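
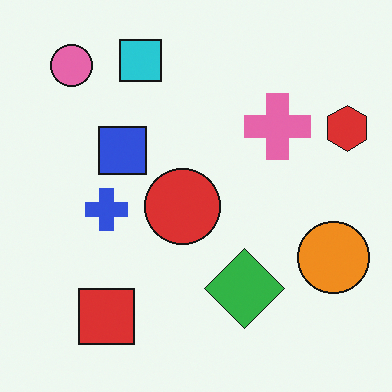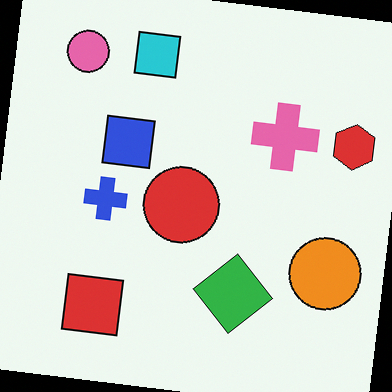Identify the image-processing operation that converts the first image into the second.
The image was rotated clockwise by a few degrees.

Every shape is tilted by the same angle and the image corners show triangular fill wedges — a whole-image rotation by a non-right angle.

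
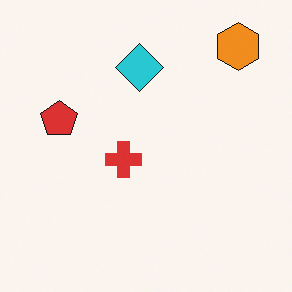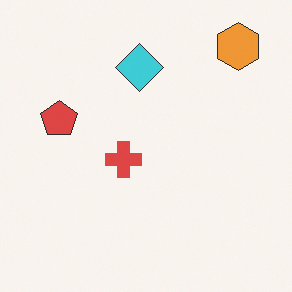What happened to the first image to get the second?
It was given slightly reduced contrast.

Tones are pushed toward mid-grey across the whole image — a global contrast change.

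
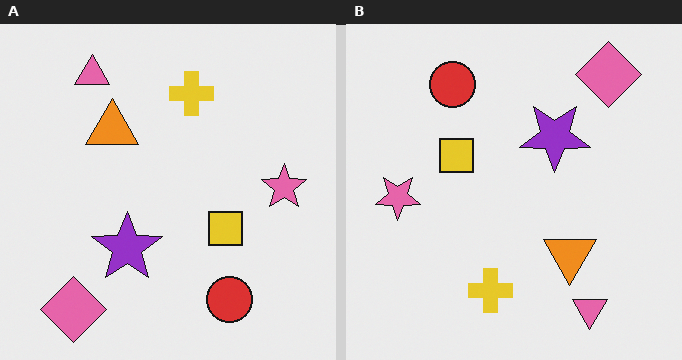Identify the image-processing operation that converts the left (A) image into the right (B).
This is the original image rotated 180°.

The pink diamond sits in the bottom-left of the left (A) image and the top-right of the right (B) — consistent with a whole-image 180° rotation.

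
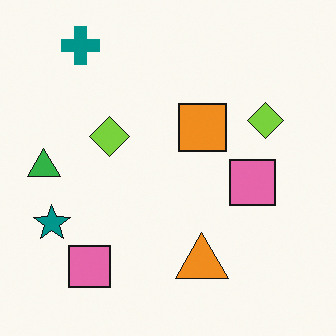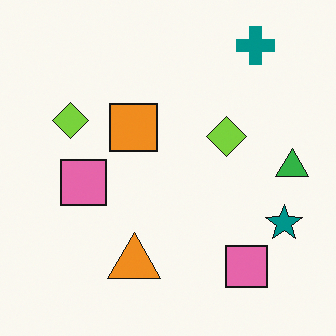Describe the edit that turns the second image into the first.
The image was flipped horizontally (left ↔ right).

The green triangle is in the right of the second image and the left of the first — shapes on opposite sides of the vertical midline have swapped in a mirror flip.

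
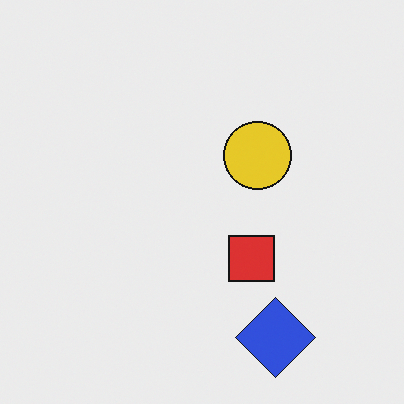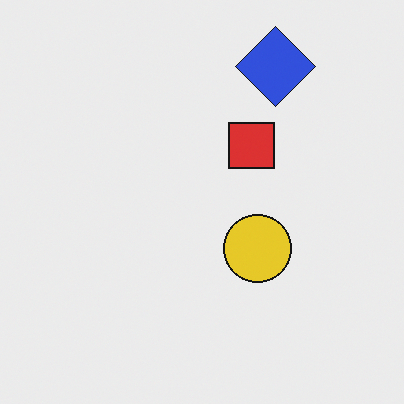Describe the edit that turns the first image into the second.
The second image is the first flipped vertically (top ↔ bottom).

The blue diamond is in the bottom-right of the first image and the top-right of the second — shapes on opposite sides of the horizontal midline have swapped in a mirror flip.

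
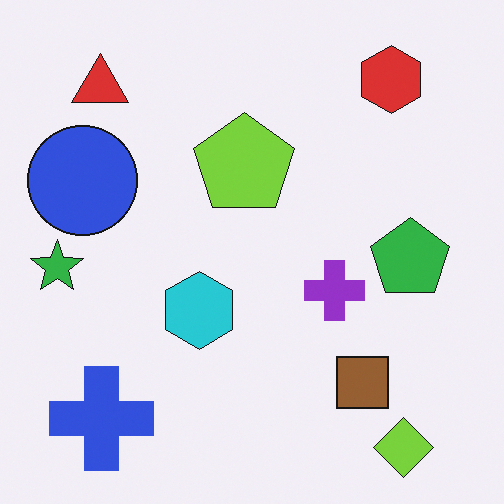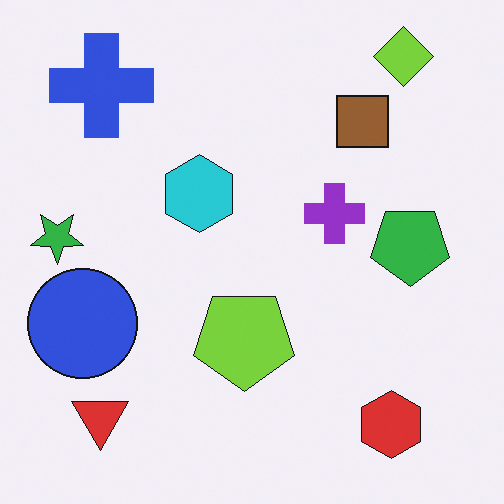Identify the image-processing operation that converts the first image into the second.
Flipped vertically (top ↔ bottom).

The lime diamond is in the bottom-right of the first image and the top-right of the second — shapes on opposite sides of the horizontal midline have swapped in a mirror flip.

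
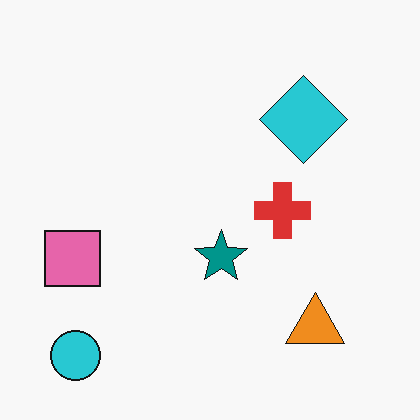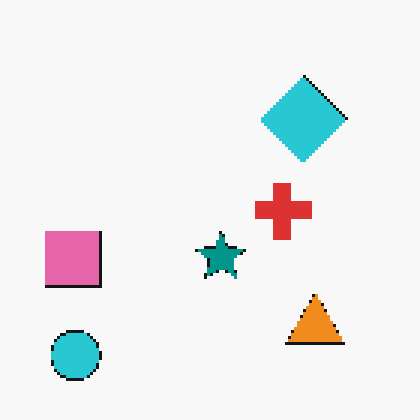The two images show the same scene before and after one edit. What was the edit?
It was mildly pixelated.

Shapes are reduced to large square blocks; fine edges and outlines are lost — a downscale-then-upscale (mosaic) effect.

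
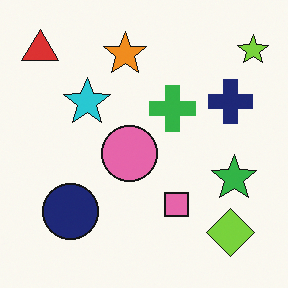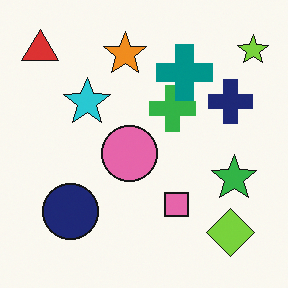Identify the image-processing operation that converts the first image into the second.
This is the original image overlaid with an additional teal cross.

A teal cross appears in the second image that is absent from the first.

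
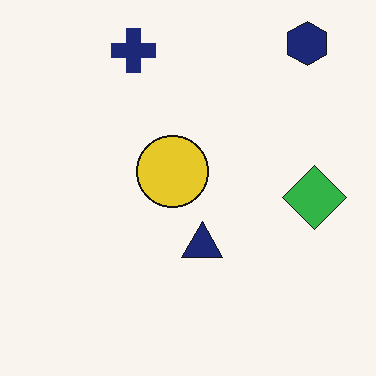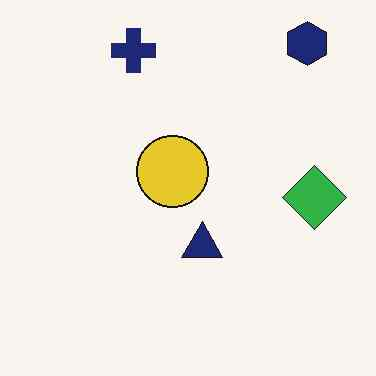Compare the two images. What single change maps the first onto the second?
The image was JPEG-compressed with visible artifacts.

Blocky 8×8 compression artifacts appear around shape edges and the flat background shows ringing — characteristic JPEG degradation.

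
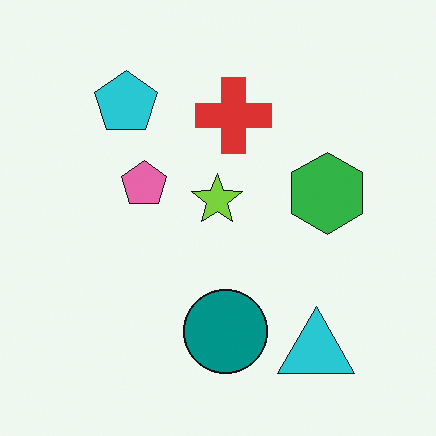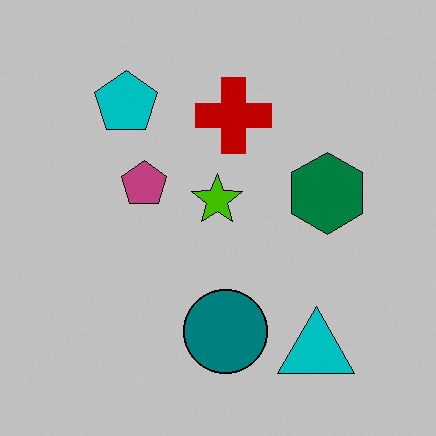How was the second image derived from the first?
The image was heavily posterized to just a handful of flat colors.

Each flat color has snapped to a coarser quantized level — most visibly, the near-white background has dropped to a flat grey.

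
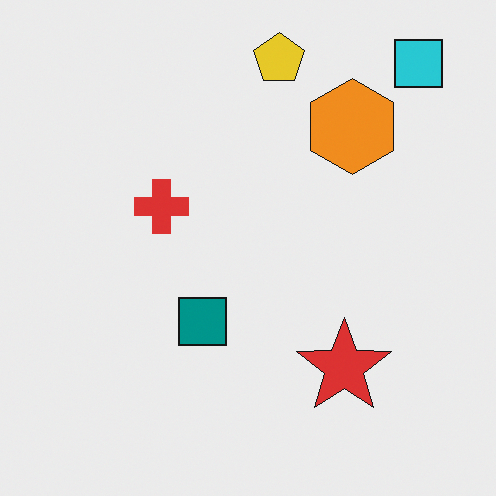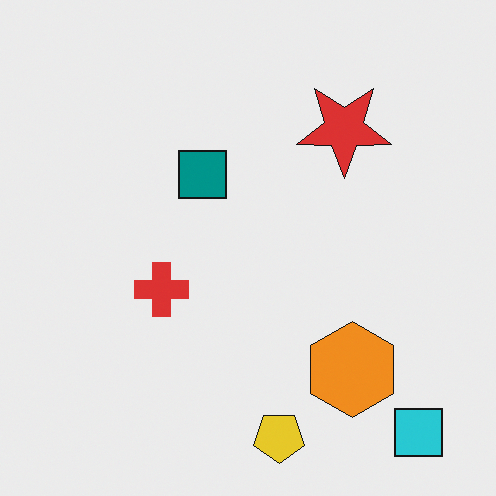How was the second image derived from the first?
This is the original image flipped vertically (top ↔ bottom).

The yellow pentagon is in the top of the first image and the bottom of the second — shapes on opposite sides of the horizontal midline have swapped in a mirror flip.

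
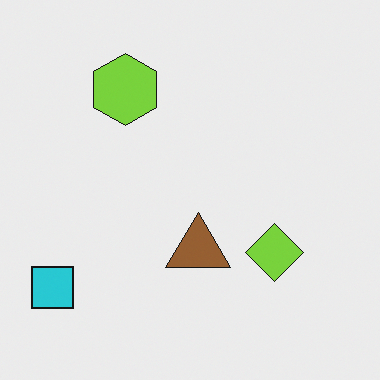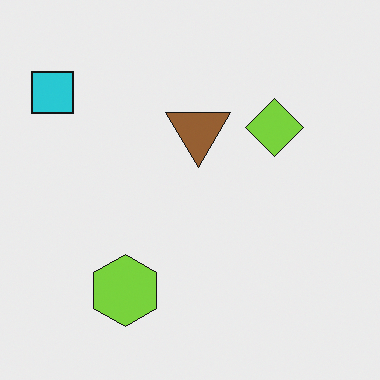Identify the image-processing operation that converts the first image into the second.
The transformation is: flipped vertically (top ↔ bottom).

The lime hexagon is in the top-left of the first image and the bottom-left of the second — shapes on opposite sides of the horizontal midline have swapped in a mirror flip.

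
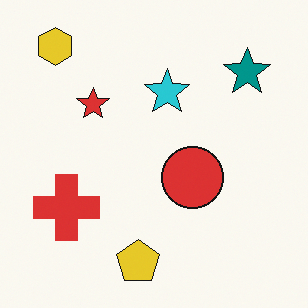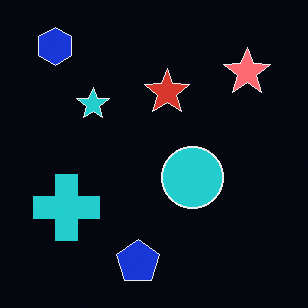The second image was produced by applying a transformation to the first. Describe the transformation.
Color-inverted (negative).

The light background has become dark and every shape's color is its complement — a photographic negative.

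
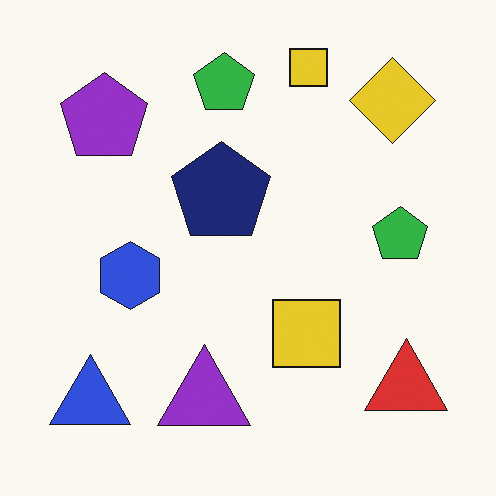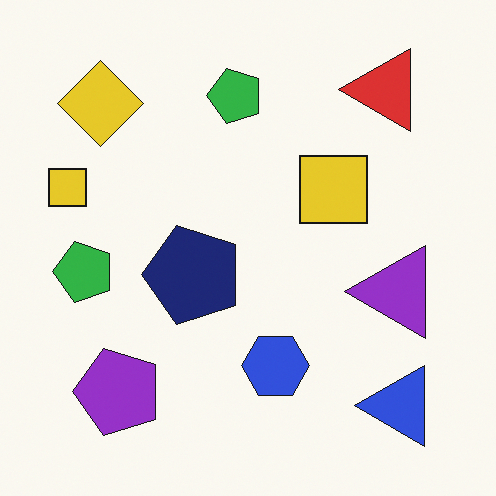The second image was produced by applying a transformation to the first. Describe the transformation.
The image was rotated 90° counter-clockwise.

The blue triangle sits in the bottom-left of the first image and the bottom-right of the second — consistent with a whole-image 90° counter-clockwise rotation.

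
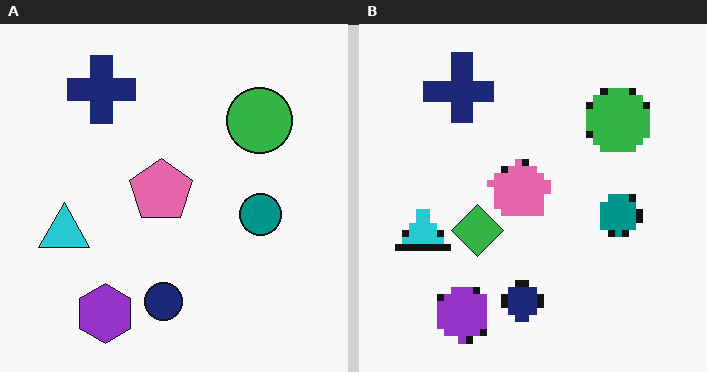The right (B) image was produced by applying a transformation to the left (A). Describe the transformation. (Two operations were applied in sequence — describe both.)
It was moderately pixelated, then overlaid with an additional green diamond.

Shapes are reduced to large square blocks; fine edges and outlines are lost — a downscale-then-upscale (mosaic) effect. A green diamond appears in the right (B) image that is absent from the left (A).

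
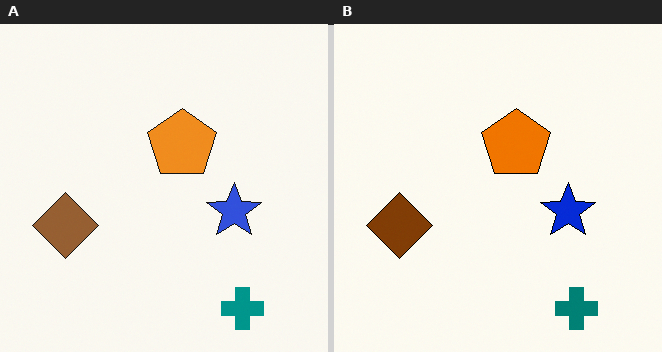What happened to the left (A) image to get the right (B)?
The right (B) image is the left (A) given slightly increased contrast.

Tones are pushed away from mid-grey across the whole image — a global contrast change.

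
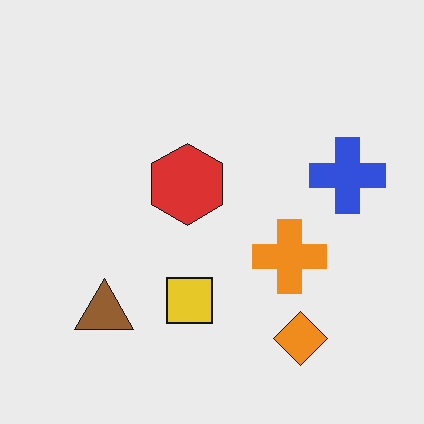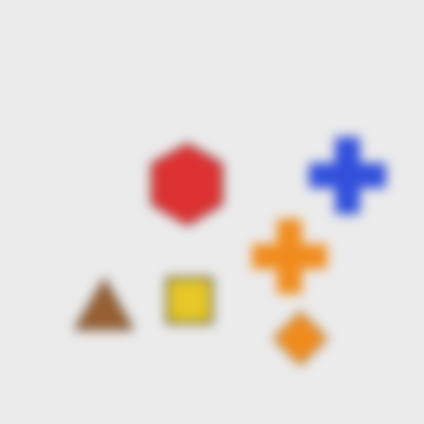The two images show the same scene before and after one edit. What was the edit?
This is the original image strongly gaussian-blurred.

Shape edges and outlines are uniformly softened across the whole image.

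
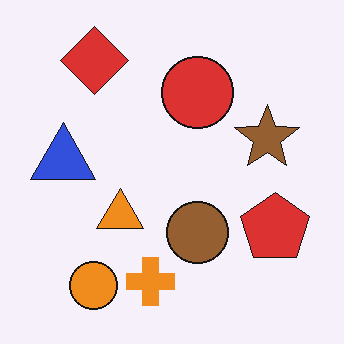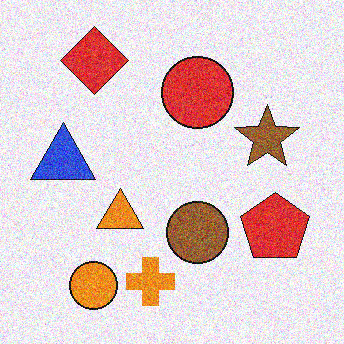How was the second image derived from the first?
The second image is the first degraded with strong gaussian noise.

Random speckle covers the whole image, including the flat background.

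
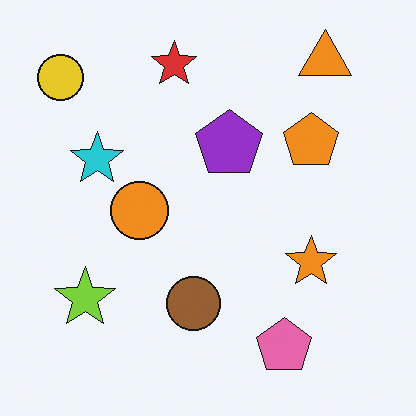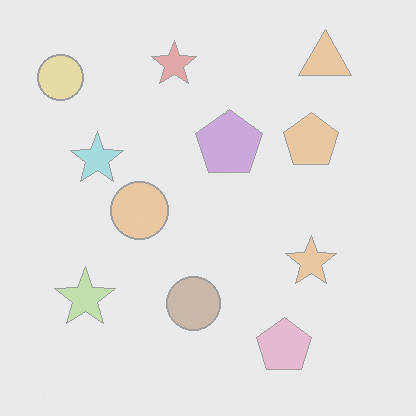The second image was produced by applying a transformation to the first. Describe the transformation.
It was washed out (contrast reduced).

Tones are pushed toward mid-grey across the whole image — a global contrast change.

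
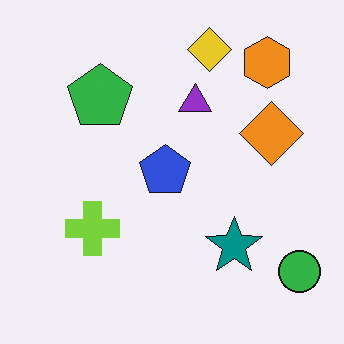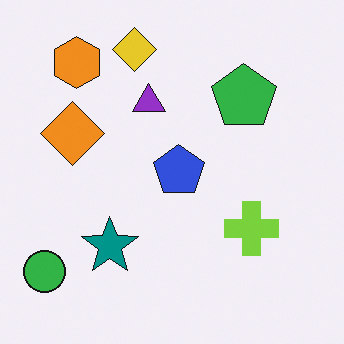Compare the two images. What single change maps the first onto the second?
The image was flipped horizontally (left ↔ right).

The green circle is in the bottom-right of the first image and the bottom-left of the second — shapes on opposite sides of the vertical midline have swapped in a mirror flip.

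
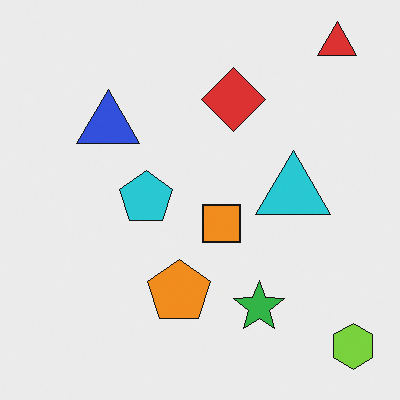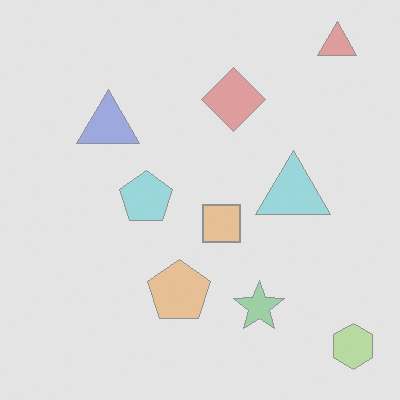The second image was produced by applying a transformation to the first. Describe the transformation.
Washed out (contrast reduced).

Tones are pushed toward mid-grey across the whole image — a global contrast change.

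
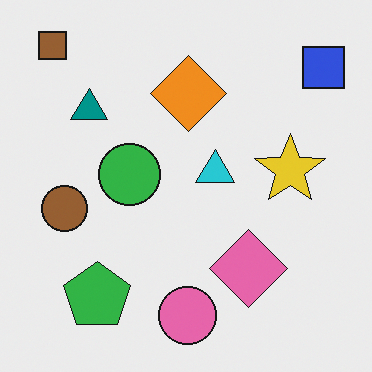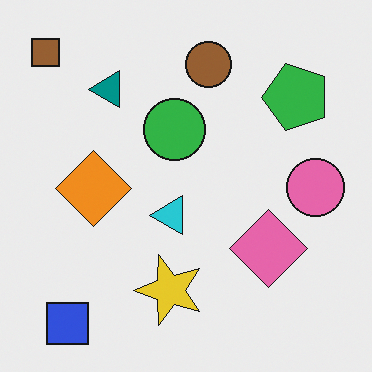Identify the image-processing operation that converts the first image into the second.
Transposed (reflected across the top-left ↔ bottom-right diagonal).

Shapes have swapped their row and column positions — what was in the top-right is now in the bottom-left — a diagonal reflection.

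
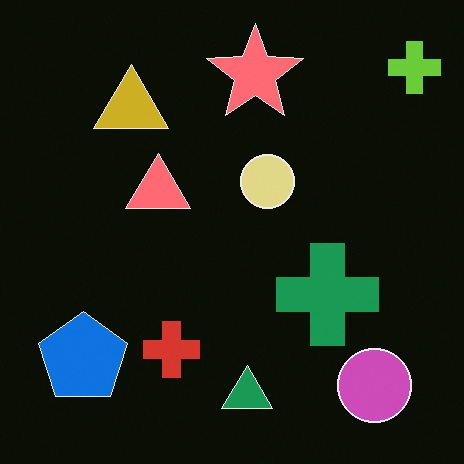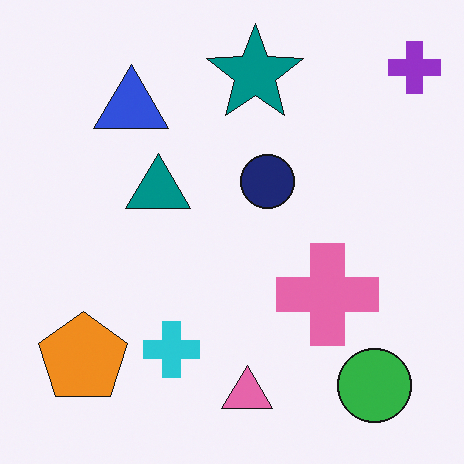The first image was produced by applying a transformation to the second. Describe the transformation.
Color-inverted (negative).

The light background has become dark and every shape's color is its complement — a photographic negative.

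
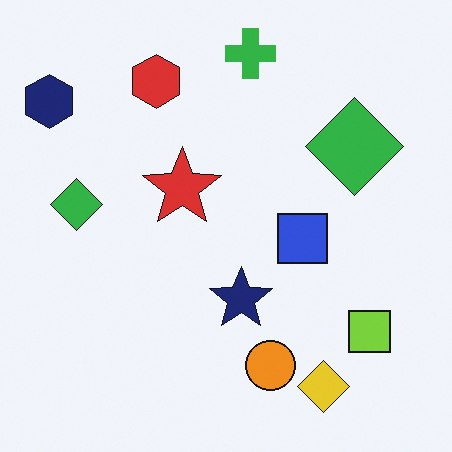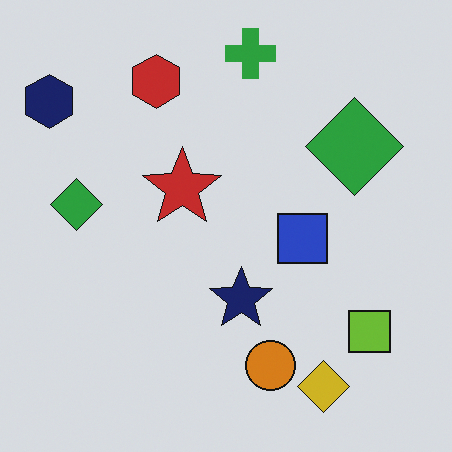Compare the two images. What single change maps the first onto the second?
The image was slightly darkened.

Every pixel — background and shapes alike — is uniformly darkened.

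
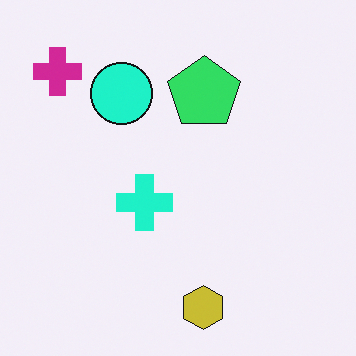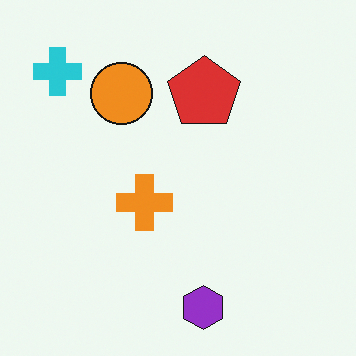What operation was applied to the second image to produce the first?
Hue-shifted by a moderate amount.

Every shape's color has rotated by the same amount around the hue wheel — a uniform hue shift.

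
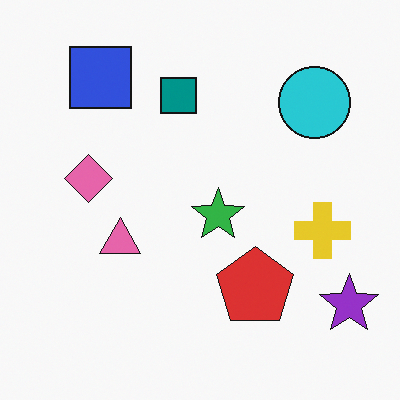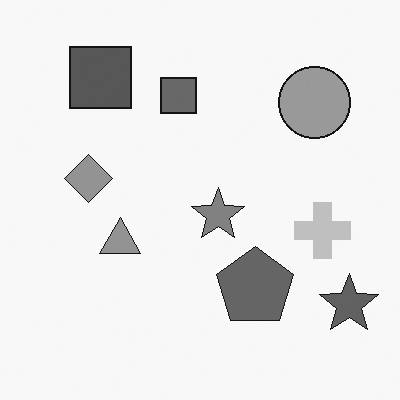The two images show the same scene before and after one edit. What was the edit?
The second image is the first converted to grayscale.

All color is removed — every shape is now a shade of grey.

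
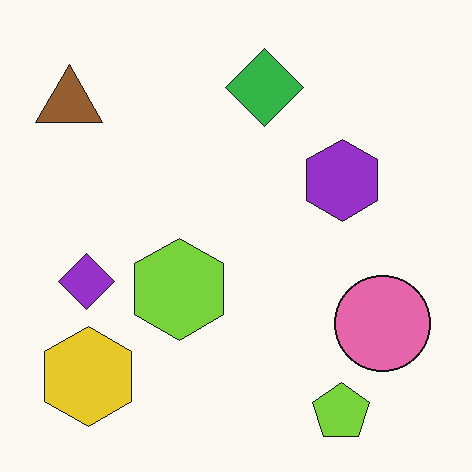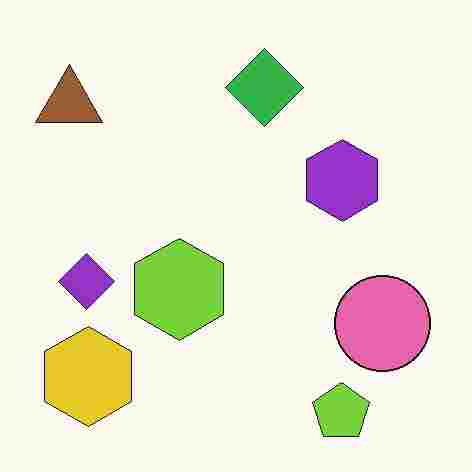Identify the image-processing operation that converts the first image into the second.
It was degraded with heavy JPEG compression.

Blocky 8×8 compression artifacts appear around shape edges and the flat background shows ringing — characteristic JPEG degradation.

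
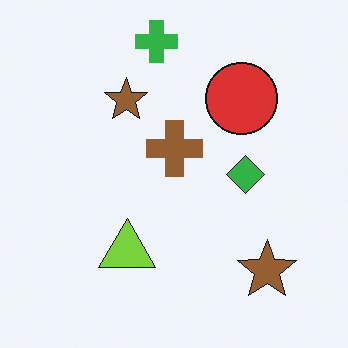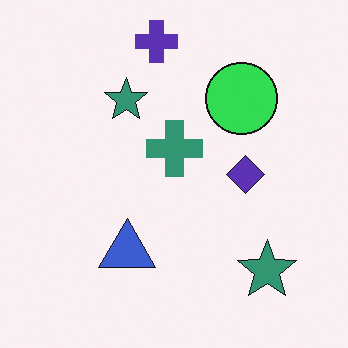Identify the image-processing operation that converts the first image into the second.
The image was hue-shifted through roughly a third of the color wheel.

Every shape's color has rotated by the same amount around the hue wheel — a uniform hue shift.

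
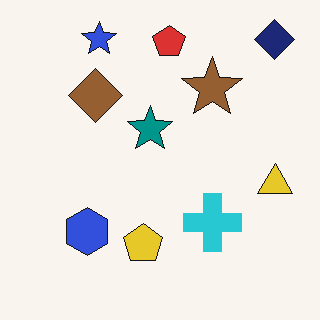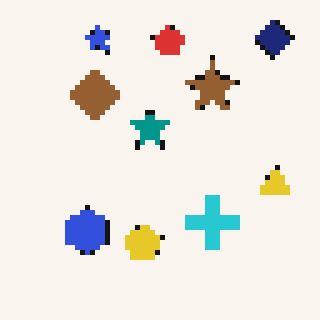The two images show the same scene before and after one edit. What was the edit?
Mildly pixelated.

Shapes are reduced to large square blocks; fine edges and outlines are lost — a downscale-then-upscale (mosaic) effect.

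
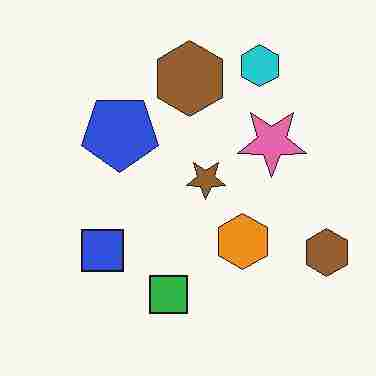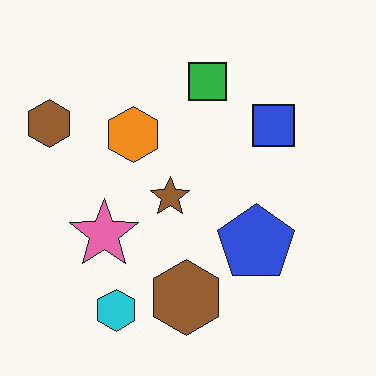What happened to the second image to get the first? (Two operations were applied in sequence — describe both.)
The transformation is: rotated 180°, then heavily JPEG-compressed with obvious blocking artifacts.

The cyan hexagon sits in the bottom-left of the second image and the top-right of the first — consistent with a whole-image 180° rotation. Blocky 8×8 compression artifacts appear around shape edges and the flat background shows ringing — characteristic JPEG degradation.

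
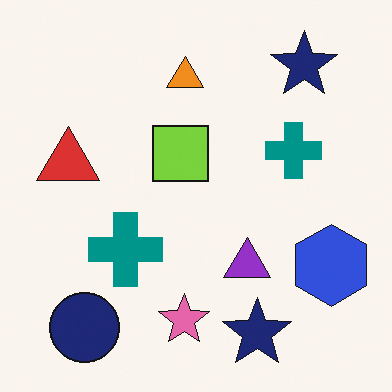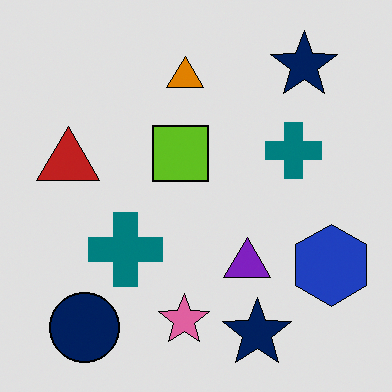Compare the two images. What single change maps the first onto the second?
The transformation is: moderately posterized.

Each flat color has snapped to a coarser quantized level — most visibly, the near-white background has dropped to a flat grey.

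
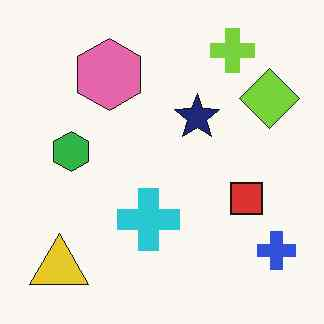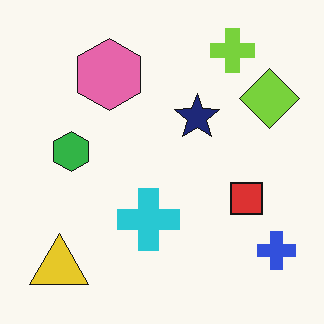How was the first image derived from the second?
The transformation is: JPEG-compressed with visible artifacts.

Blocky 8×8 compression artifacts appear around shape edges and the flat background shows ringing — characteristic JPEG degradation.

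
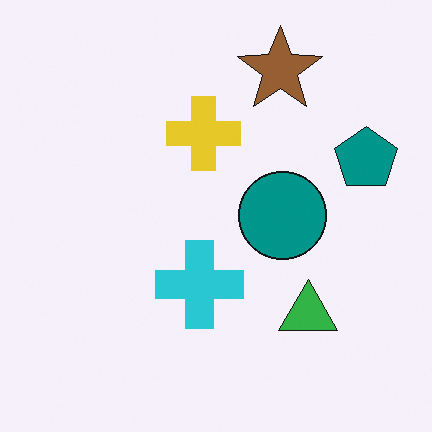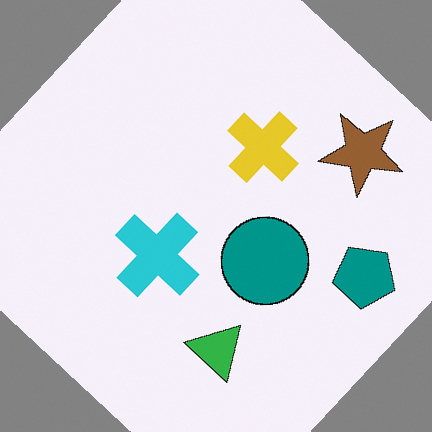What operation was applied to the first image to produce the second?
Rotated clockwise by a large amount — several tens of degrees.

Every shape is tilted by the same angle and the image corners show triangular fill wedges — a whole-image rotation by a non-right angle.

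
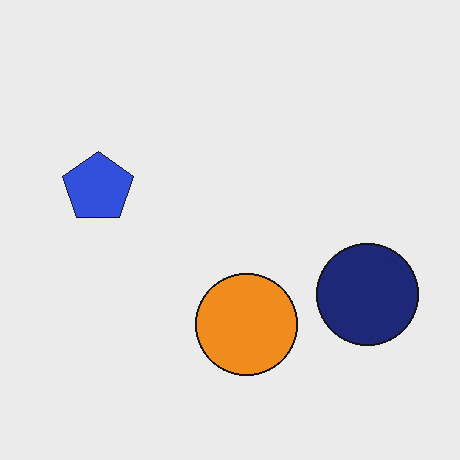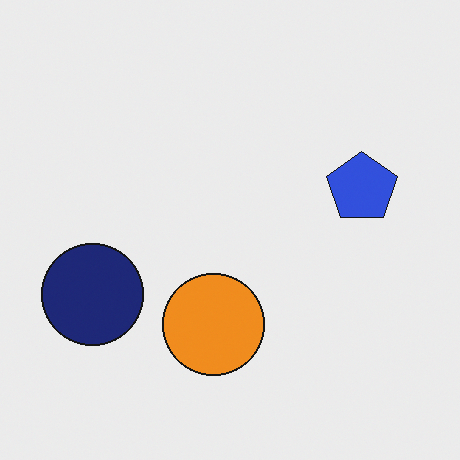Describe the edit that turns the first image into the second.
Flipped horizontally (left ↔ right).

The navy circle is in the right of the first image and the left of the second — shapes on opposite sides of the vertical midline have swapped in a mirror flip.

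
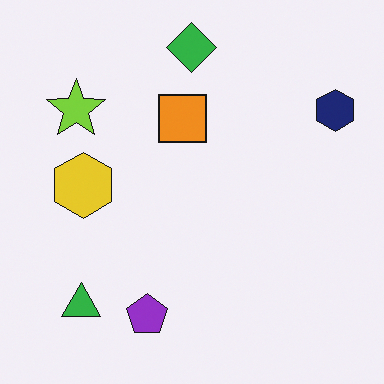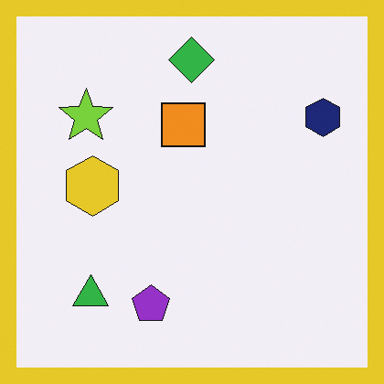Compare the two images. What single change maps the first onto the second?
The image was framed with a yellow border.

A solid yellow frame runs around the edge of the second image, with the content slightly shrunk inside it.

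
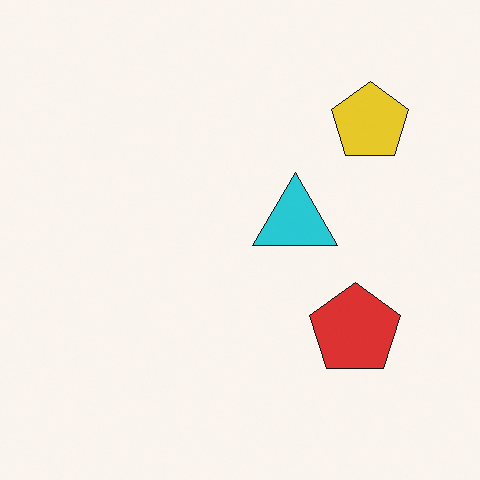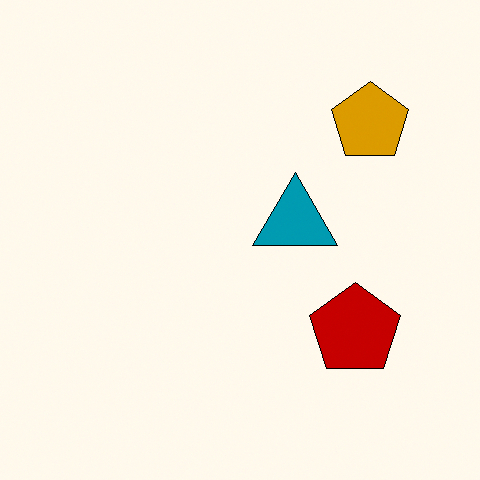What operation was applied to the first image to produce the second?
This is the original image given much higher contrast.

Tones are pushed away from mid-grey across the whole image — a global contrast change.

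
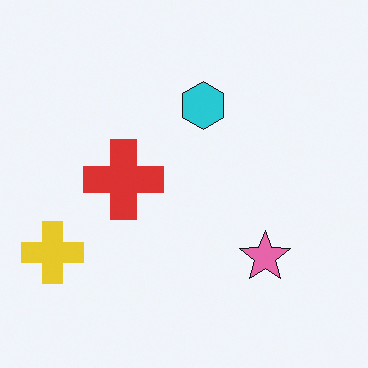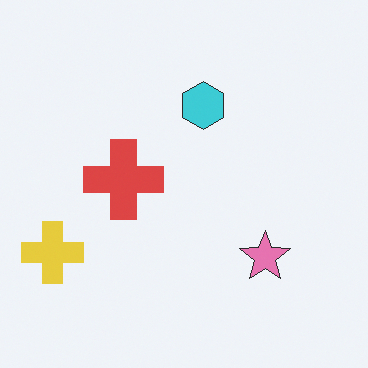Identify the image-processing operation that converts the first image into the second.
The transformation is: given slightly reduced contrast.

Tones are pushed toward mid-grey across the whole image — a global contrast change.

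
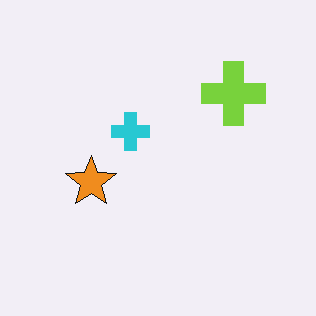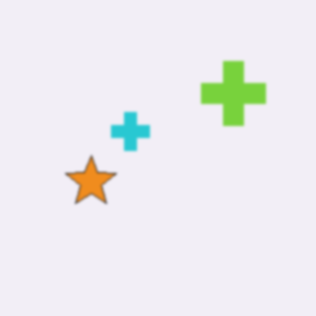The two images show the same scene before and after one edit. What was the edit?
The image was slightly softened.

Shape edges and outlines are uniformly softened across the whole image.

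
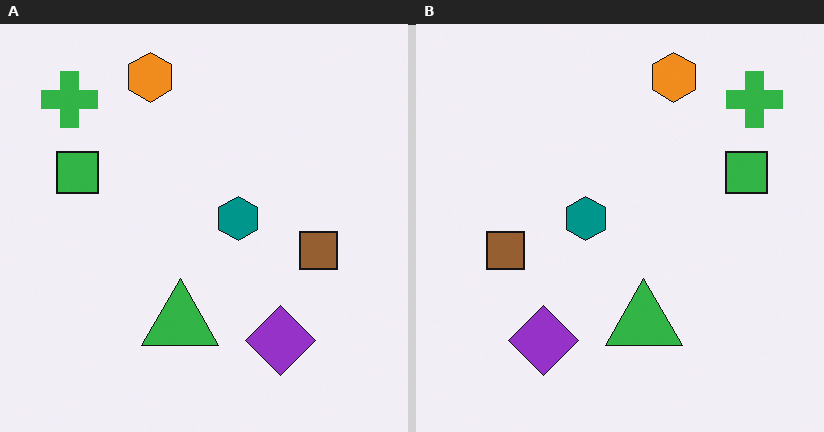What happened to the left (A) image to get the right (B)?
The right (B) image is the left (A) flipped horizontally (left ↔ right).

The green cross is in the top-left of the left (A) image and the top-right of the right (B) — shapes on opposite sides of the vertical midline have swapped in a mirror flip.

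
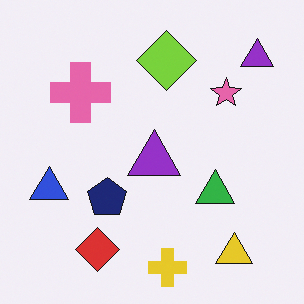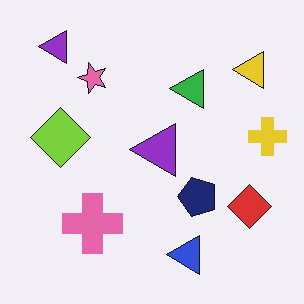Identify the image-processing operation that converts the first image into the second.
The second image is the first rotated 90° counter-clockwise.

The yellow triangle sits in the bottom-right of the first image and the top-right of the second — consistent with a whole-image 90° counter-clockwise rotation.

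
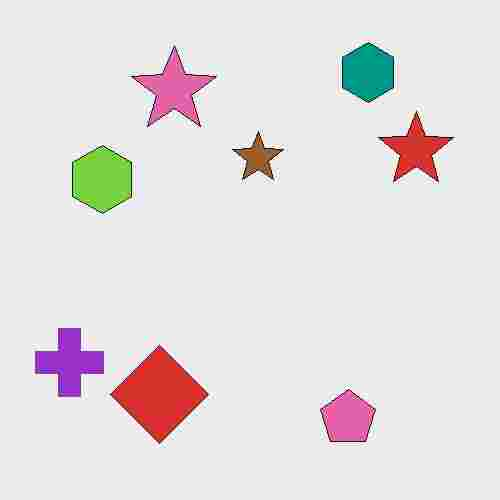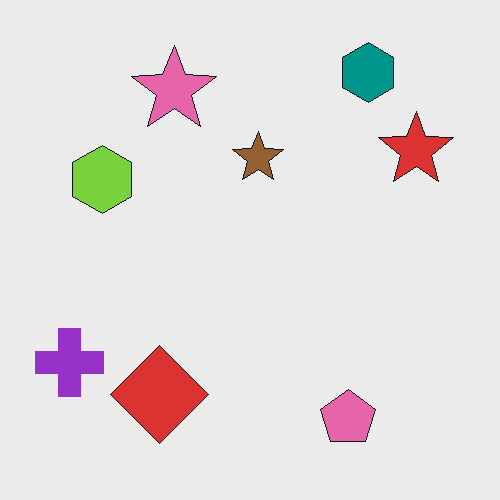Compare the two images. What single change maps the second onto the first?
Heavily JPEG-compressed with obvious blocking artifacts.

Blocky 8×8 compression artifacts appear around shape edges and the flat background shows ringing — characteristic JPEG degradation.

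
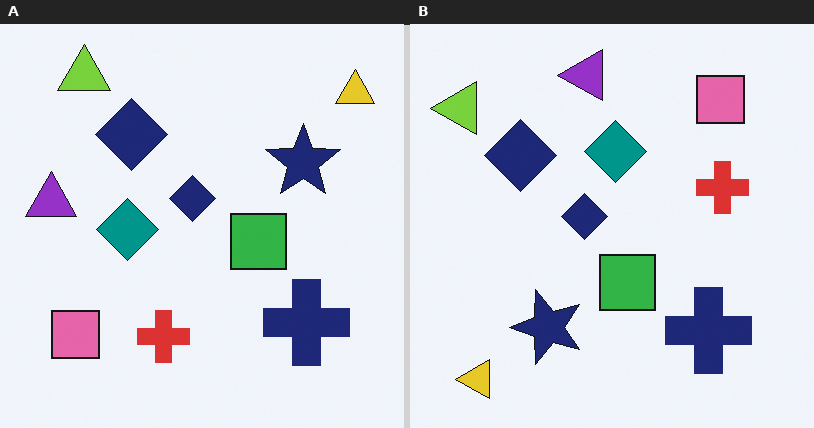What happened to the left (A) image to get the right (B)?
Transposed (reflected across the top-left ↔ bottom-right diagonal).

Shapes have swapped their row and column positions — what was in the top-right is now in the bottom-left — a diagonal reflection.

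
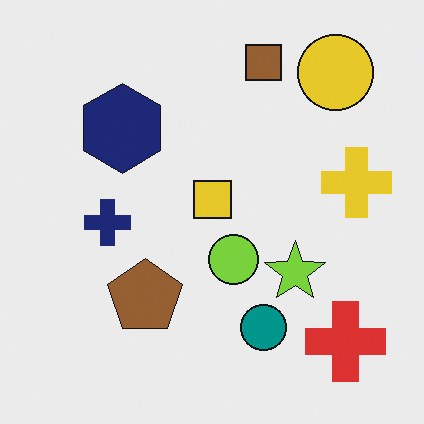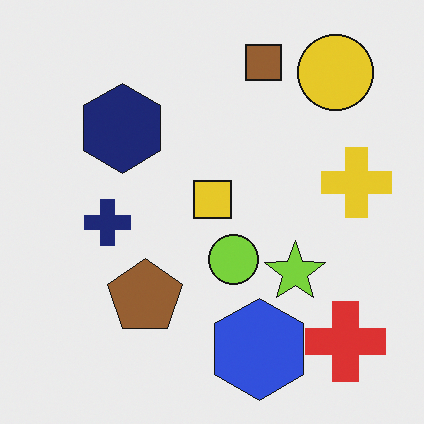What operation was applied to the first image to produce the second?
It was overlaid with an additional blue hexagon.

A blue hexagon appears in the second image that is absent from the first.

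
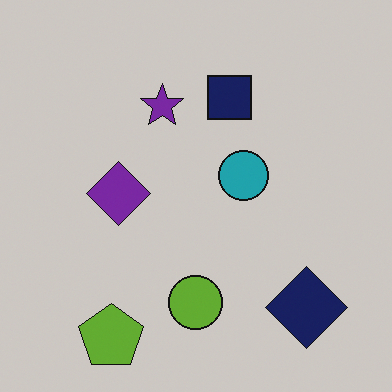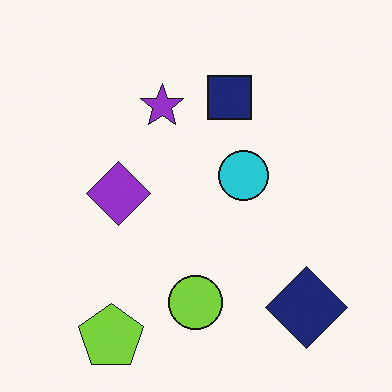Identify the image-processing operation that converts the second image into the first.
The image was darkened a little.

Every pixel — background and shapes alike — is uniformly darkened.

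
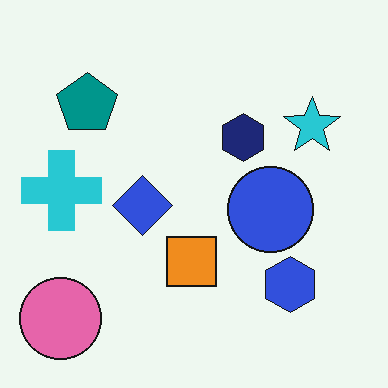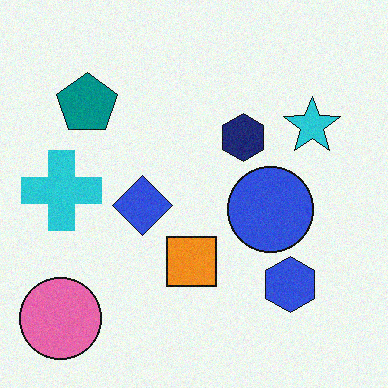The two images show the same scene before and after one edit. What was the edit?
It was degraded with light additive noise.

Random speckle covers the whole image, including the flat background.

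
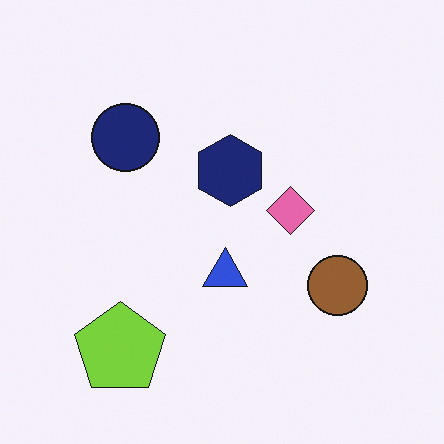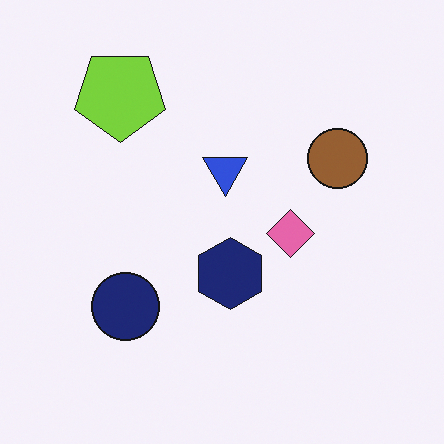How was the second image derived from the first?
The transformation is: flipped vertically (top ↔ bottom).

The lime pentagon is in the bottom-left of the first image and the top-left of the second — shapes on opposite sides of the horizontal midline have swapped in a mirror flip.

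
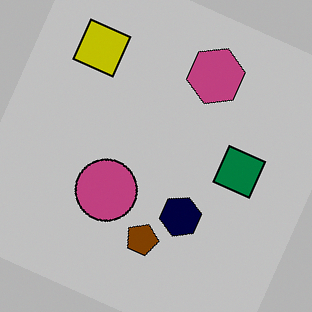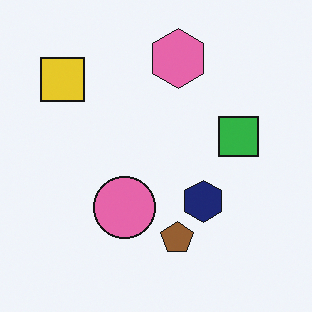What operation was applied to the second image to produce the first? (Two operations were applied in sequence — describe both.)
The image was heavily posterized to just a handful of flat colors, then rotated clockwise by a moderate amount.

Each flat color has snapped to a coarser quantized level — most visibly, the near-white background has dropped to a flat grey. Every shape is tilted by the same angle and the image corners show triangular fill wedges — a whole-image rotation by a non-right angle.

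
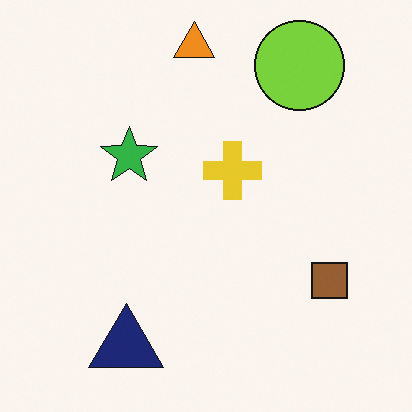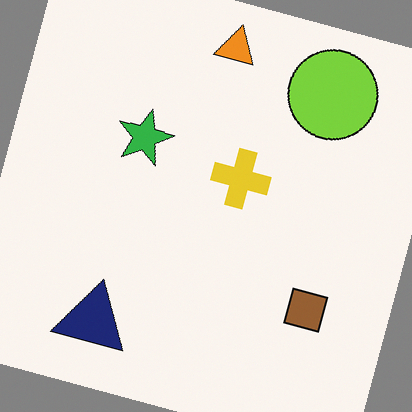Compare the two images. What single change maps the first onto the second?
It was rotated clockwise by a moderate amount.

Every shape is tilted by the same angle and the image corners show triangular fill wedges — a whole-image rotation by a non-right angle.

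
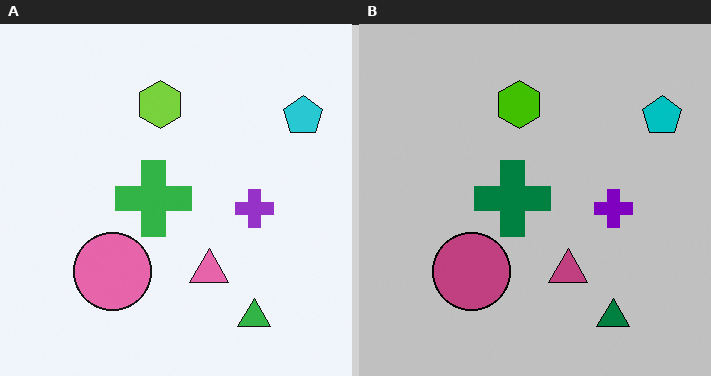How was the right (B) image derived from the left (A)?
Heavily posterized to just a handful of flat colors.

Each flat color has snapped to a coarser quantized level — most visibly, the near-white background has dropped to a flat grey.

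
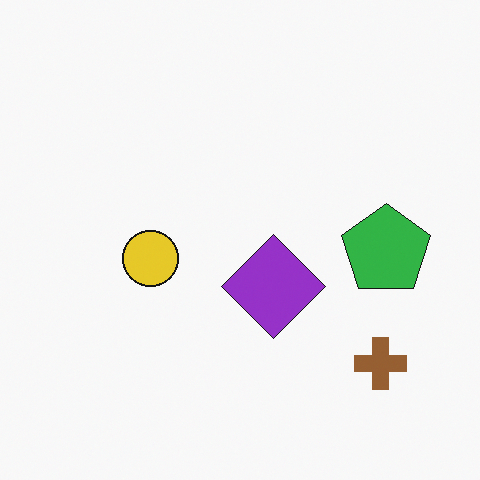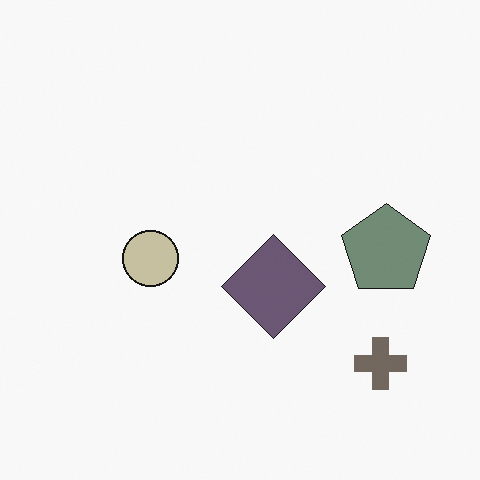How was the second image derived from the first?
It was made much more muted (saturation change).

All colors are more muted and greyish — a global saturation change.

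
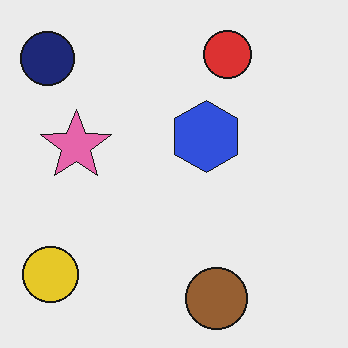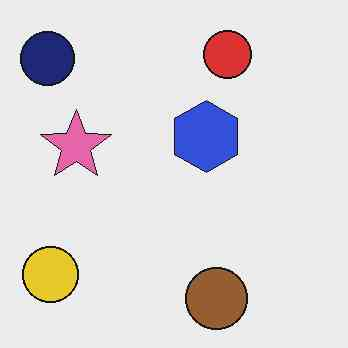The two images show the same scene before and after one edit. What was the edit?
JPEG-compressed with visible artifacts.

Blocky 8×8 compression artifacts appear around shape edges and the flat background shows ringing — characteristic JPEG degradation.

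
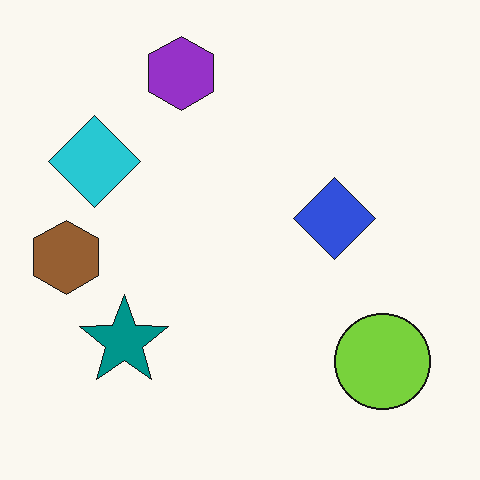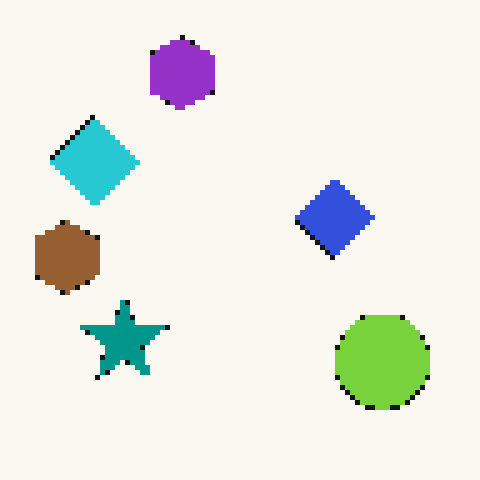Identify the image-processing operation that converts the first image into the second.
The image was mildly pixelated.

Shapes are reduced to large square blocks; fine edges and outlines are lost — a downscale-then-upscale (mosaic) effect.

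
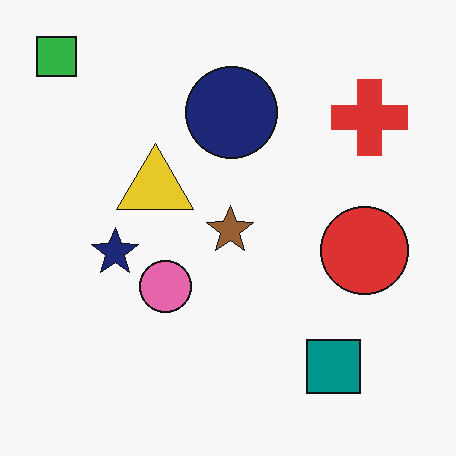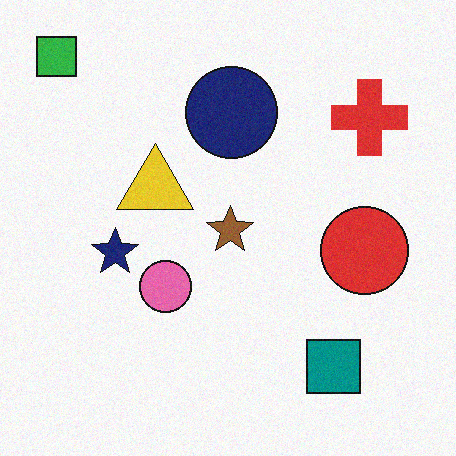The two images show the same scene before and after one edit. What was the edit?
This is the original image degraded with a light layer of grain.

Random speckle covers the whole image, including the flat background.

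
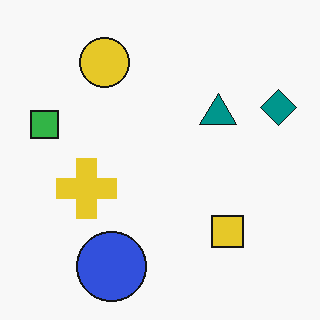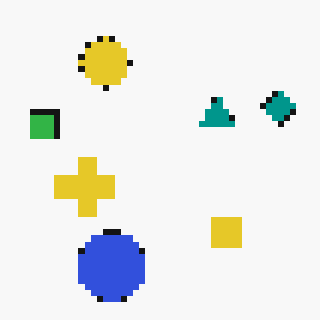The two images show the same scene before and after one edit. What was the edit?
It was moderately pixelated.

Shapes are reduced to large square blocks; fine edges and outlines are lost — a downscale-then-upscale (mosaic) effect.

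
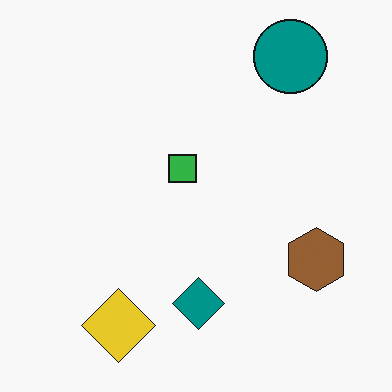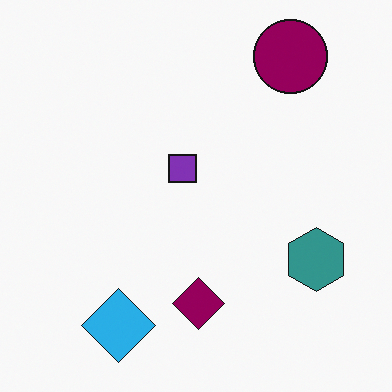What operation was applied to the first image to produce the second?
The transformation is: hue-shifted through roughly a third of the color wheel.

Every shape's color has rotated by the same amount around the hue wheel — a uniform hue shift.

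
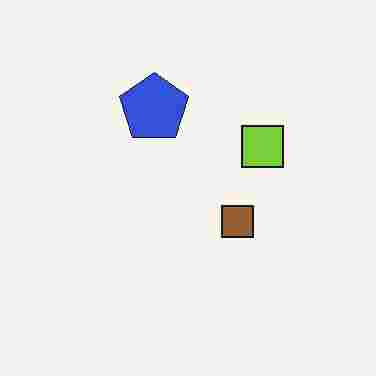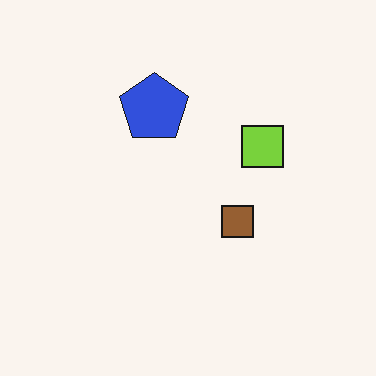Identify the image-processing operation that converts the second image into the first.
The image was heavily JPEG-compressed with obvious blocking artifacts.

Blocky 8×8 compression artifacts appear around shape edges and the flat background shows ringing — characteristic JPEG degradation.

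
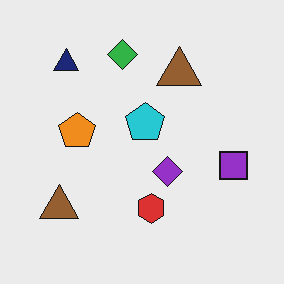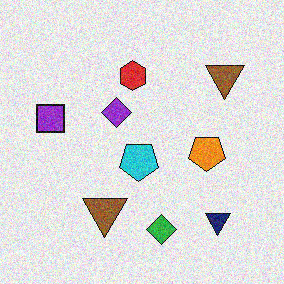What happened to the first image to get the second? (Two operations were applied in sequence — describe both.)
The transformation is: rotated 180°, then degraded with moderate additive noise.

The navy triangle sits in the top-left of the first image and the bottom-right of the second — consistent with a whole-image 180° rotation. Random speckle covers the whole image, including the flat background.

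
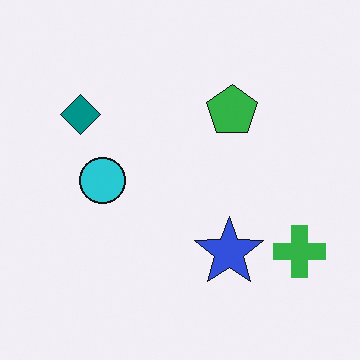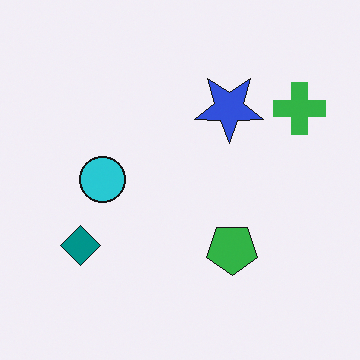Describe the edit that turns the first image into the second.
This is the original image flipped vertically (top ↔ bottom).

The blue star is in the bottom of the first image and the top of the second — shapes on opposite sides of the horizontal midline have swapped in a mirror flip.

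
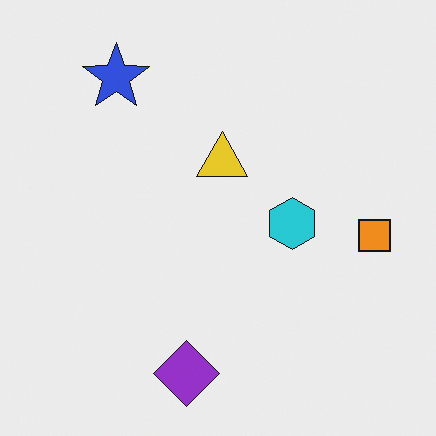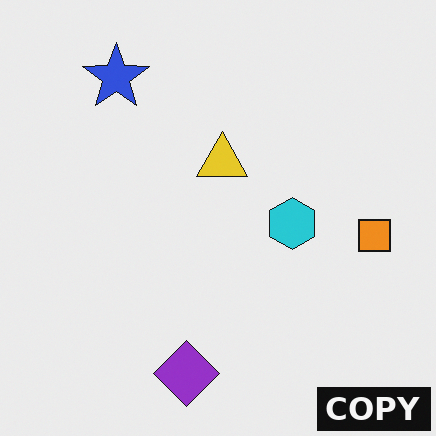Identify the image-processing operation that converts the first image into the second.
Watermarked with the text "COPY" in the lower-right corner.

A dark label reading "COPY" appears in the lower-right corner.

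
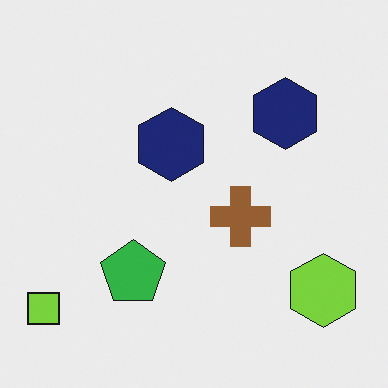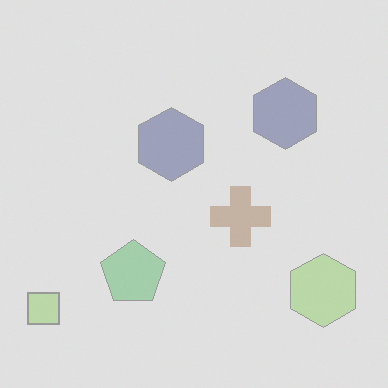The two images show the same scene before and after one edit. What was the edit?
The image was given much lower contrast.

Tones are pushed toward mid-grey across the whole image — a global contrast change.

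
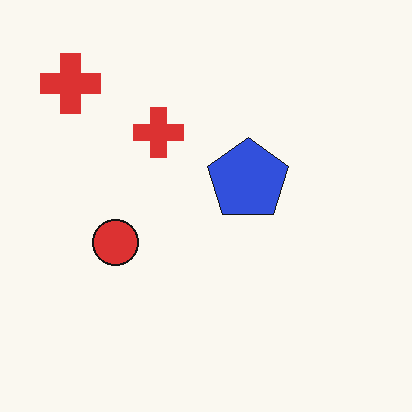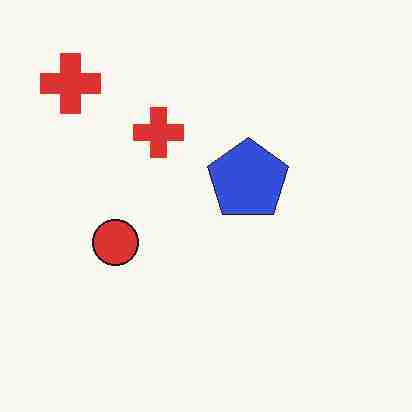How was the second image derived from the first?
It was heavily JPEG-compressed with obvious blocking artifacts.

Blocky 8×8 compression artifacts appear around shape edges and the flat background shows ringing — characteristic JPEG degradation.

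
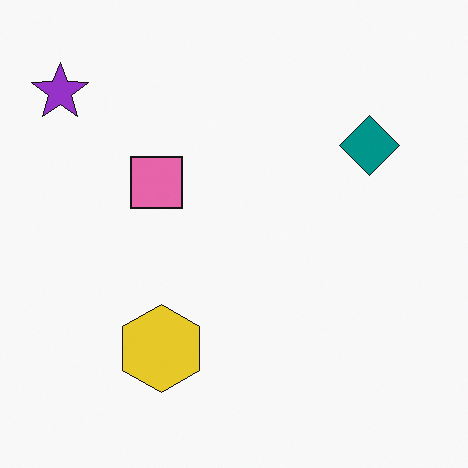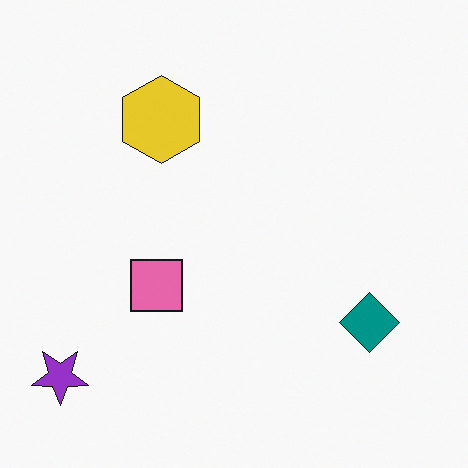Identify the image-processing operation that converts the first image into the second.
This is the original image flipped vertically (top ↔ bottom).

The purple star is in the top-left of the first image and the bottom-left of the second — shapes on opposite sides of the horizontal midline have swapped in a mirror flip.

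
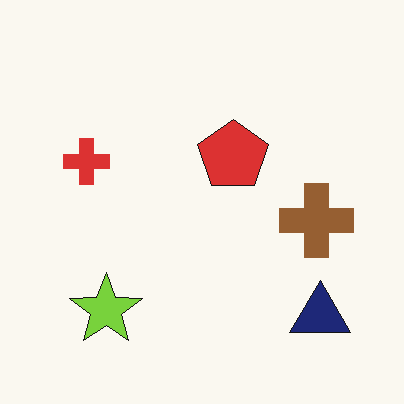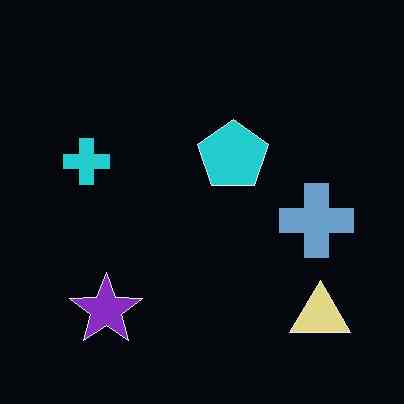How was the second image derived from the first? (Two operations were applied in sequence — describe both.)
The image was color-inverted (negative), then JPEG-compressed with visible artifacts.

The light background has become dark and every shape's color is its complement — a photographic negative. Blocky 8×8 compression artifacts appear around shape edges and the flat background shows ringing — characteristic JPEG degradation.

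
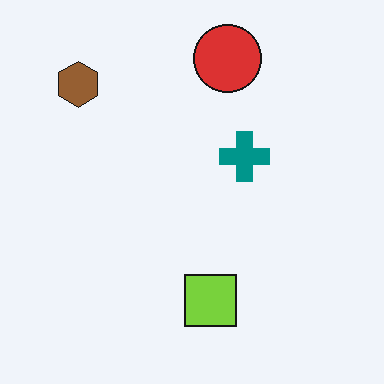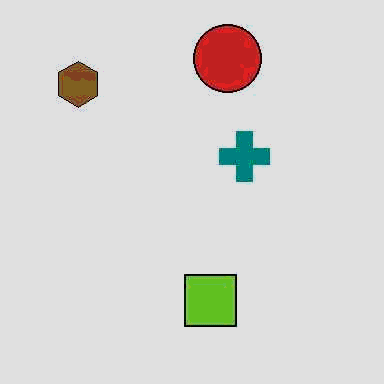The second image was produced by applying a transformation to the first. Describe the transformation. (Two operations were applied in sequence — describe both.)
It was JPEG-compressed with visible artifacts, then posterized to a reduced palette.

Blocky 8×8 compression artifacts appear around shape edges and the flat background shows ringing — characteristic JPEG degradation. Each flat color has snapped to a coarser quantized level — most visibly, the near-white background has dropped to a flat grey.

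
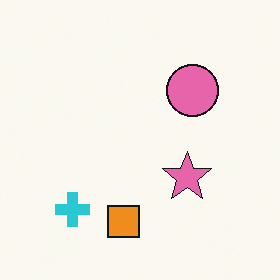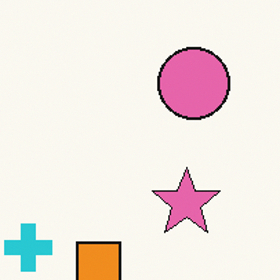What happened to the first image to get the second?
The image was cropped to a modestly smaller region and rescaled.

The visible shapes are larger and the field of view is narrower; shapes near the original edges may be partly or wholly outside the frame — a crop-and-rescale.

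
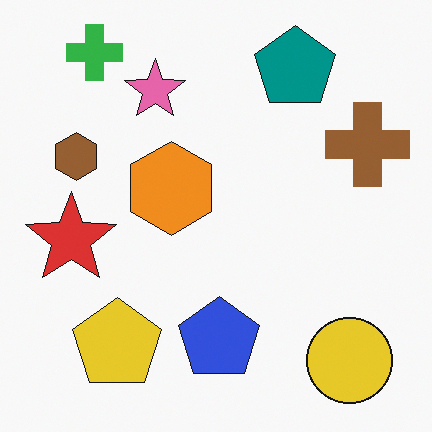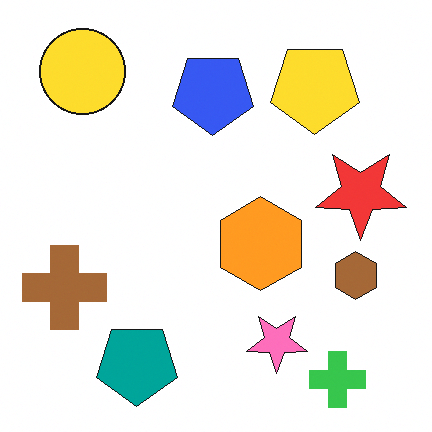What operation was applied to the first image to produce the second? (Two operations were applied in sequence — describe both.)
The transformation is: slightly brightened, then rotated 180°.

Every pixel — background and shapes alike — is uniformly brightened. The green cross sits in the top-left of the first image and the bottom-right of the second — consistent with a whole-image 180° rotation.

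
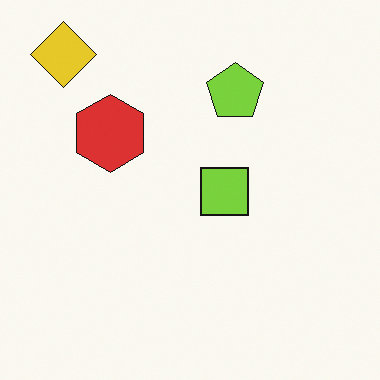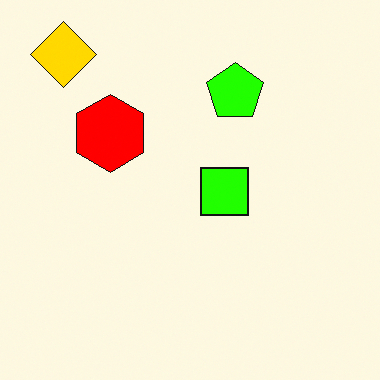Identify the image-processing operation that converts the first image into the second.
The second image is the first heavily oversaturated.

All colors are more vivid — a global saturation change.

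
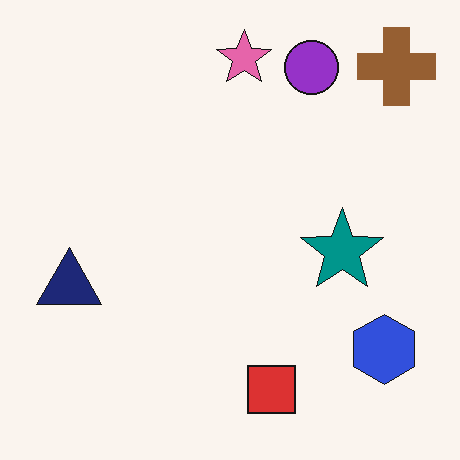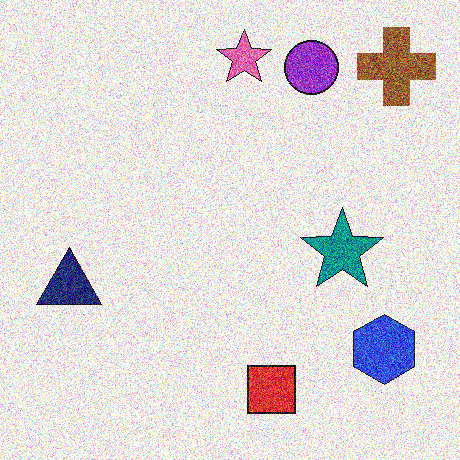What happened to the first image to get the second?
Degraded with a thick layer of grain.

Random speckle covers the whole image, including the flat background.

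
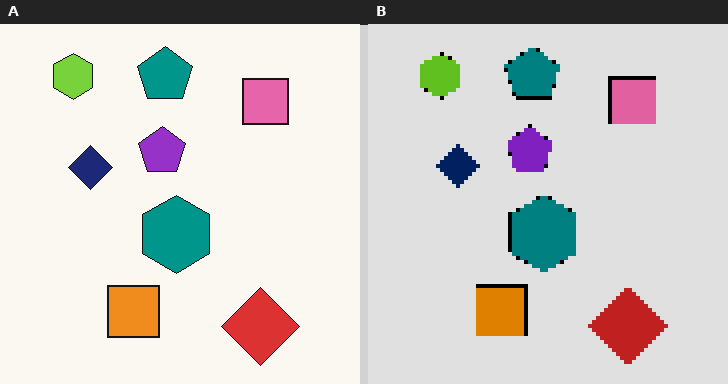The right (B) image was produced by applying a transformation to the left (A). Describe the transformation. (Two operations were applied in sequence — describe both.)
The right (B) image is the left (A) mildly pixelated, then posterized to a reduced palette.

Shapes are reduced to large square blocks; fine edges and outlines are lost — a downscale-then-upscale (mosaic) effect. Each flat color has snapped to a coarser quantized level — most visibly, the near-white background has dropped to a flat grey.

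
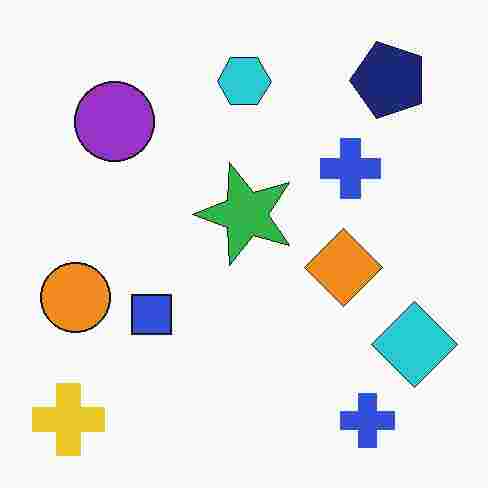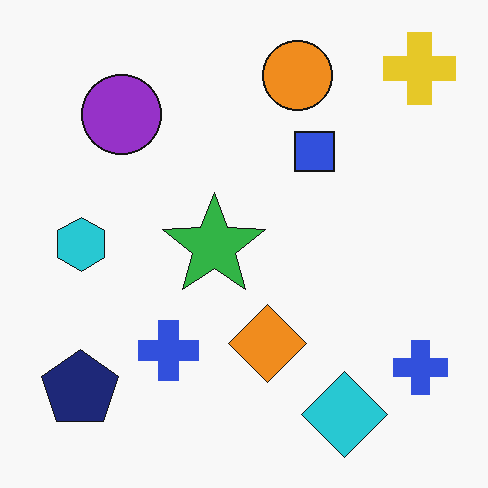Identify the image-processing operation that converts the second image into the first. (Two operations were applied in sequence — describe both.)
It was degraded with heavy JPEG compression, then transposed (reflected across the top-left ↔ bottom-right diagonal).

Blocky 8×8 compression artifacts appear around shape edges and the flat background shows ringing — characteristic JPEG degradation. Shapes have swapped their row and column positions — what was in the top-right is now in the bottom-left — a diagonal reflection.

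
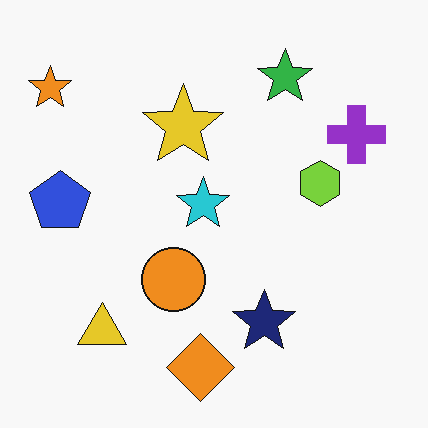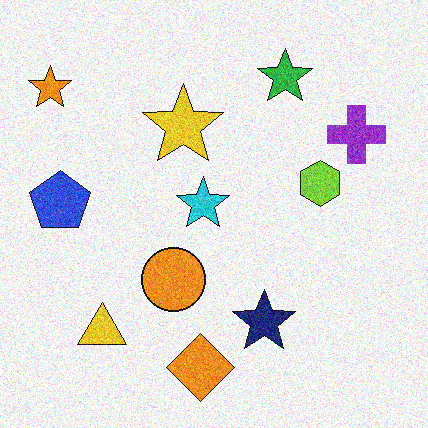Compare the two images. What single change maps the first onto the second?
The second image is the first degraded with moderate additive noise.

Random speckle covers the whole image, including the flat background.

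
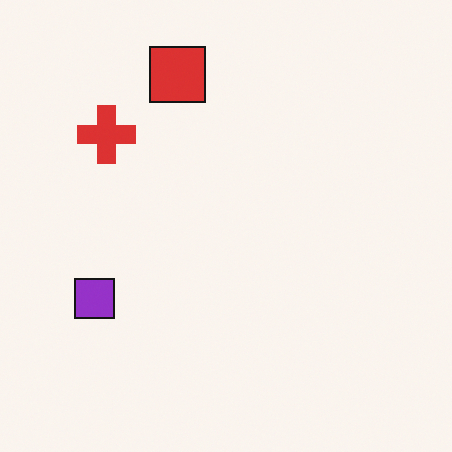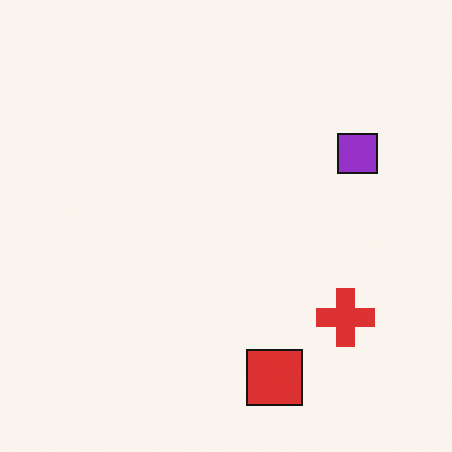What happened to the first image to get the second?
It was rotated 180°.

The red square sits in the top of the first image and the bottom of the second — consistent with a whole-image 180° rotation.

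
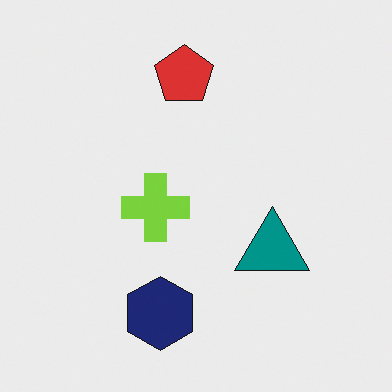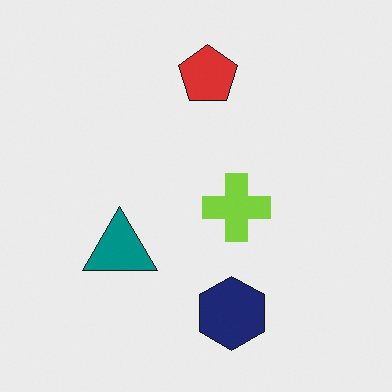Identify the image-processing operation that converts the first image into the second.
It was flipped horizontally (left ↔ right).

The teal triangle is in the right of the first image and the left of the second — shapes on opposite sides of the vertical midline have swapped in a mirror flip.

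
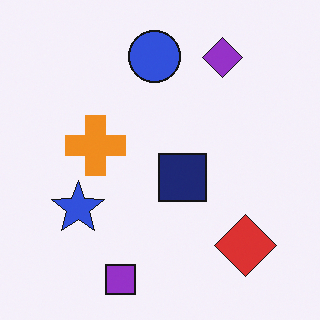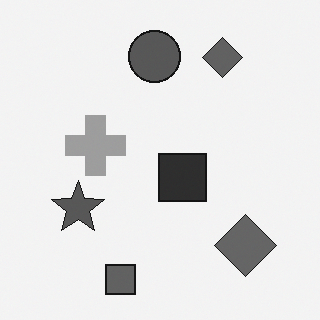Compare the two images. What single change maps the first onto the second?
Converted to grayscale.

All color is removed — every shape is now a shade of grey.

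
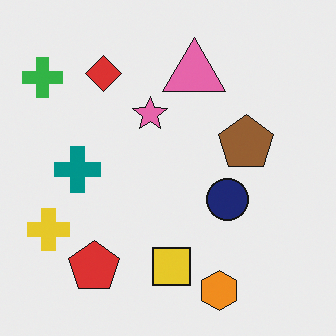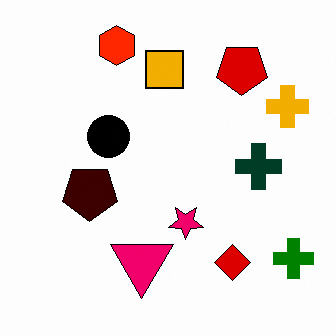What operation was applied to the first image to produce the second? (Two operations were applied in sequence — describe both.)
The transformation is: given much higher contrast, then rotated 180°.

Tones are pushed away from mid-grey across the whole image — a global contrast change. The green cross sits in the top-left of the first image and the bottom-right of the second — consistent with a whole-image 180° rotation.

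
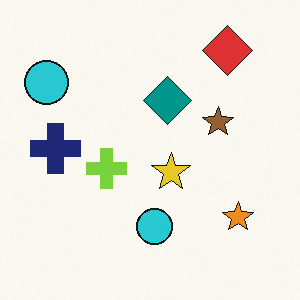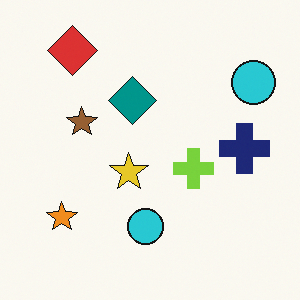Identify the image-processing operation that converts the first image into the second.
This is the original image flipped horizontally (left ↔ right).

The navy cross is in the left of the first image and the right of the second — shapes on opposite sides of the vertical midline have swapped in a mirror flip.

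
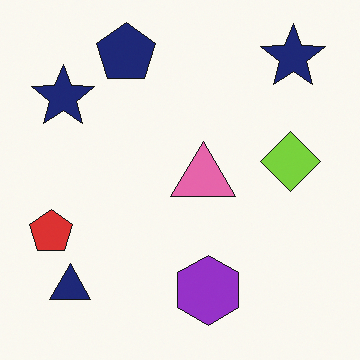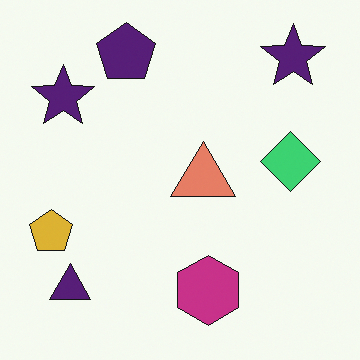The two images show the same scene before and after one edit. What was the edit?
It was hue-shifted slightly.

Every shape's color has rotated by the same amount around the hue wheel — a uniform hue shift.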